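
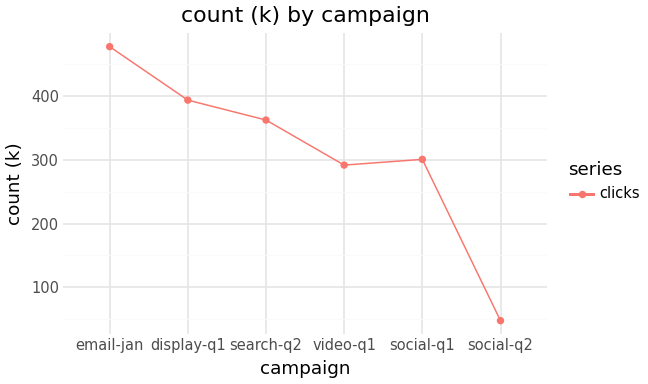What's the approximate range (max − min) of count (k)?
Max email-jan ≈ 500, min social-q2 ≈ 50; range ≈ 450.

≈ 450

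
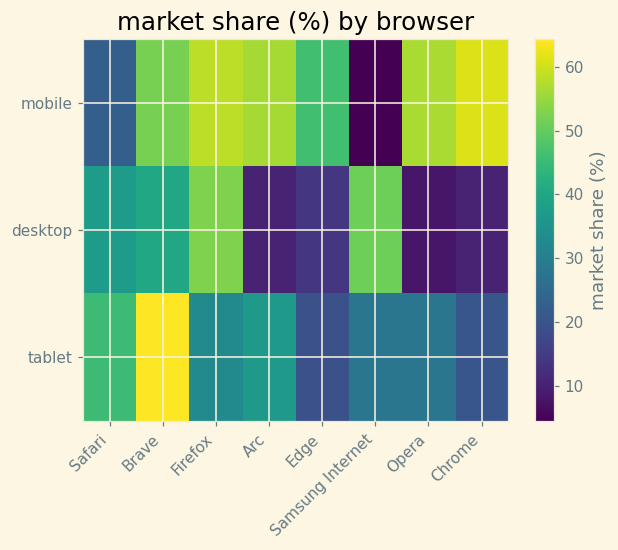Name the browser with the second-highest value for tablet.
Safari

Top 3 for tablet: Brave ≈ 65, Safari ≈ 45, Arc ≈ 35.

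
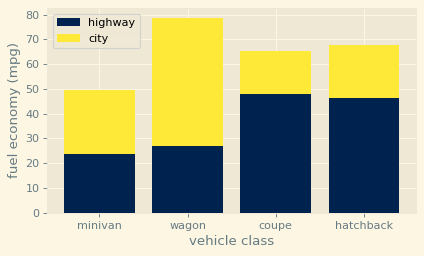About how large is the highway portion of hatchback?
highway top ≈ 50, bottom ≈ 0; segment ≈ 50.

≈ 50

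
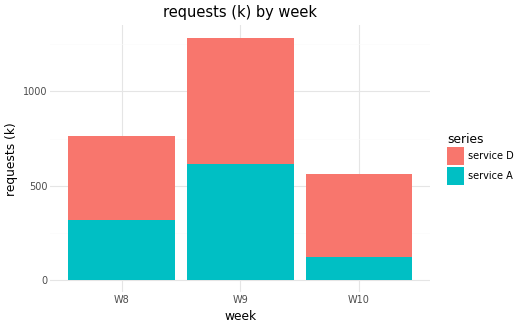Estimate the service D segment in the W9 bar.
≈ 600

service D top ≈ 1200, bottom ≈ 600; segment ≈ 600.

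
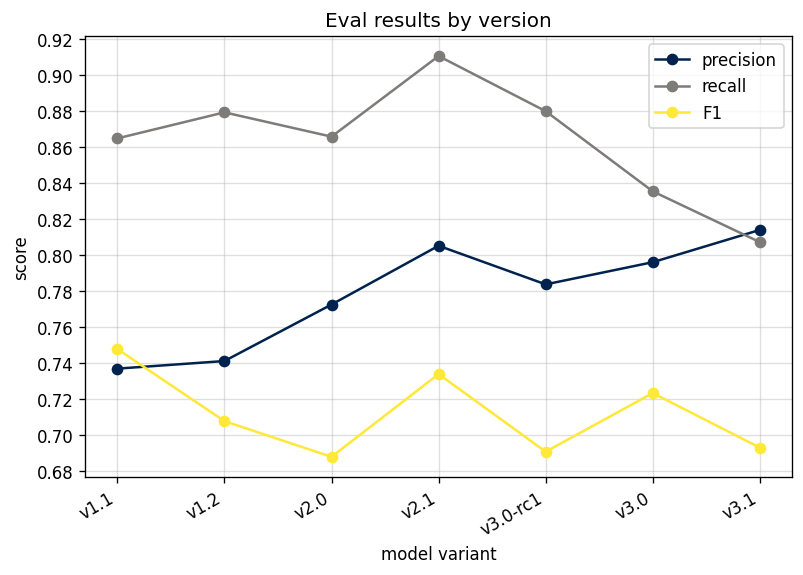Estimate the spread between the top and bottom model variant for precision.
Max v3.1 ≈ 0.82, min v1.1 ≈ 0.74; range ≈ 0.08.

≈ 0.08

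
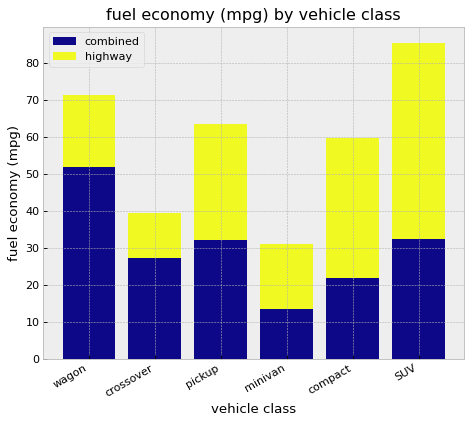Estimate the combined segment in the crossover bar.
≈ 30

combined top ≈ 30, bottom ≈ 0; segment ≈ 30.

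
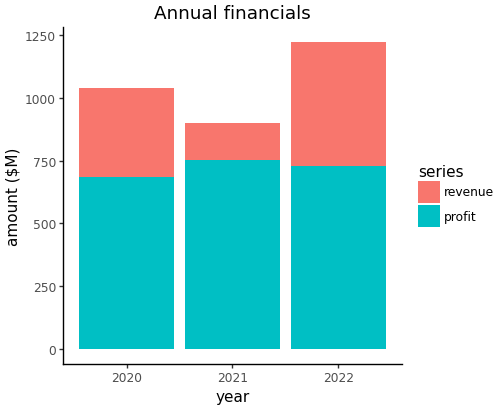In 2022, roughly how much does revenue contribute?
≈ 400

revenue top ≈ 1200, bottom ≈ 800; segment ≈ 400.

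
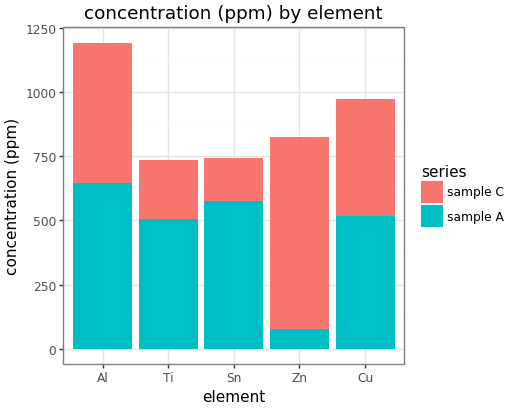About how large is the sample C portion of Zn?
sample C top ≈ 800, bottom ≈ 100; segment ≈ 700.

≈ 700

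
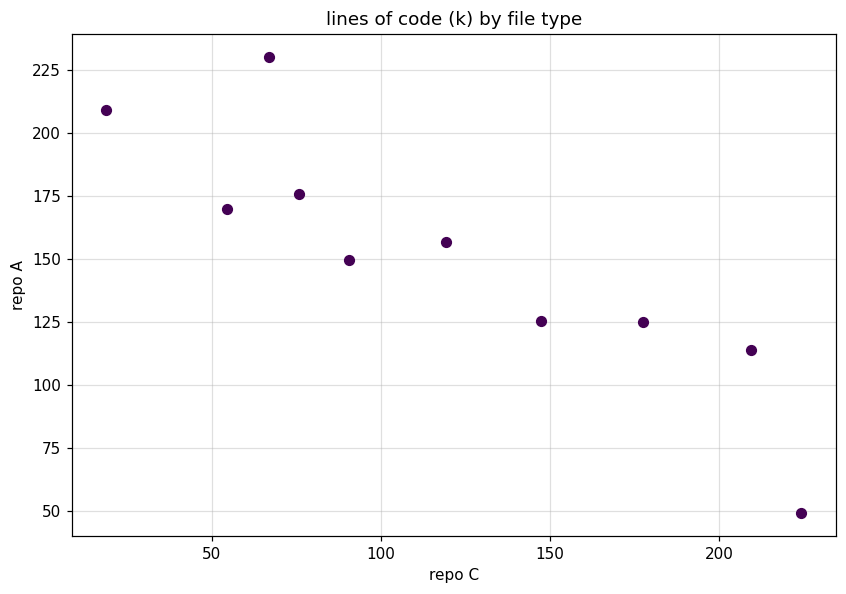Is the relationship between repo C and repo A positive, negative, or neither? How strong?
negative, strong

Points are negatively correlated; strong (|r| ≈ 0.9).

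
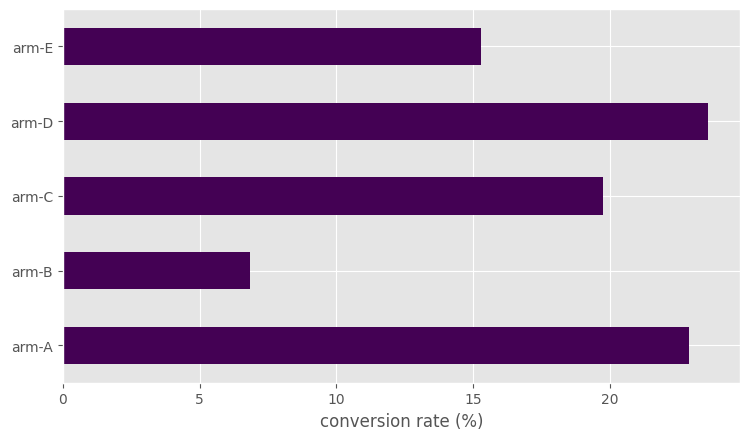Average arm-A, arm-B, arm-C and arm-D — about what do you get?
(22 + 6 + 20 + 24) / 4 ≈ 18.

≈ 18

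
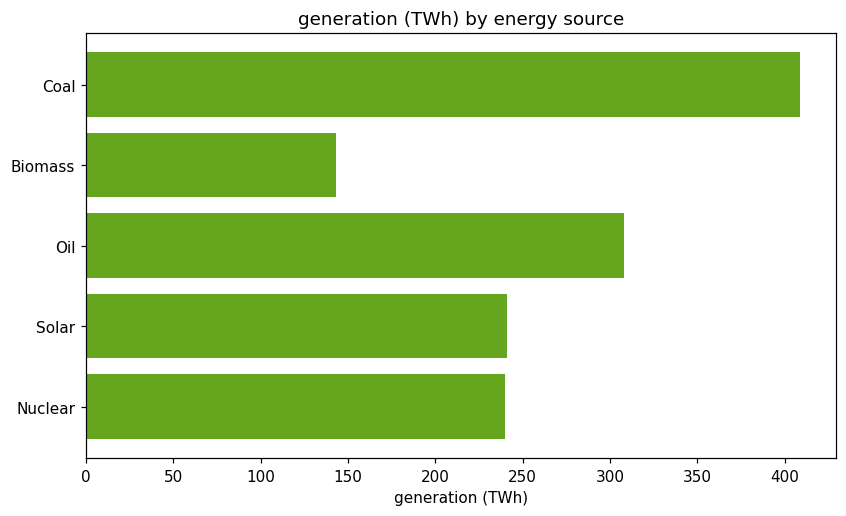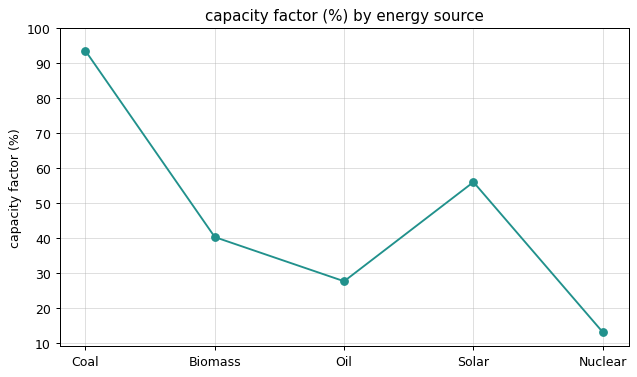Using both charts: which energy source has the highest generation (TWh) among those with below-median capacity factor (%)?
Chart 2 median capacity factor (%) ≈ 40; below-median energy sources: Oil, Nuclear. Among those, Oil has the highest generation (TWh) (≈ 300).

Oil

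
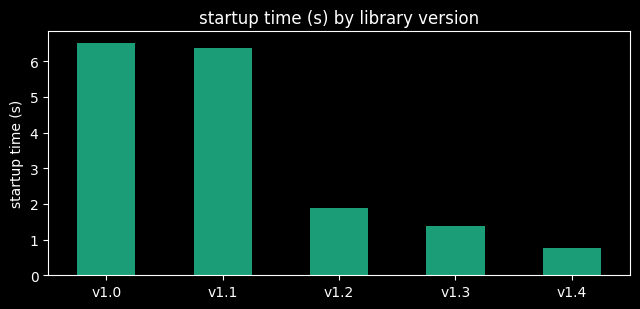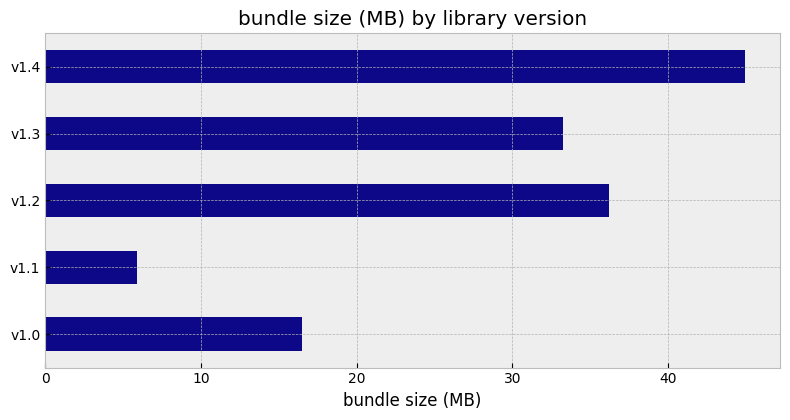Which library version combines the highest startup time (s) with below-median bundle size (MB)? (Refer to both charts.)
v1.0

Chart 2 median bundle size (MB) ≈ 35; below-median library versions: v1.0, v1.1. Among those, v1.0 has the highest startup time (s) (≈ 7).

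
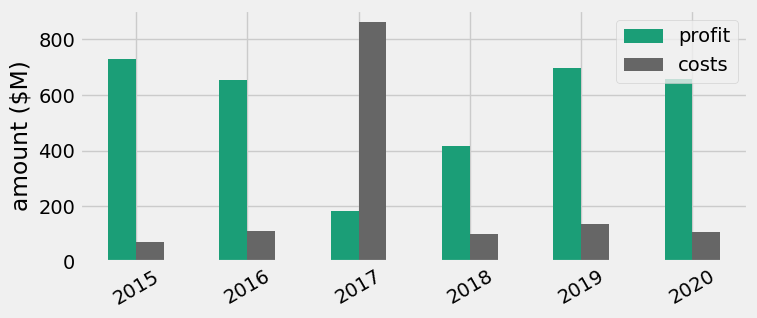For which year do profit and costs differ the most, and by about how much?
2017, ≈ 700 $M

2017: profit ≈ 200, costs ≈ 900 → gap ≈ 700. Next-largest (2015) is only ≈ 600.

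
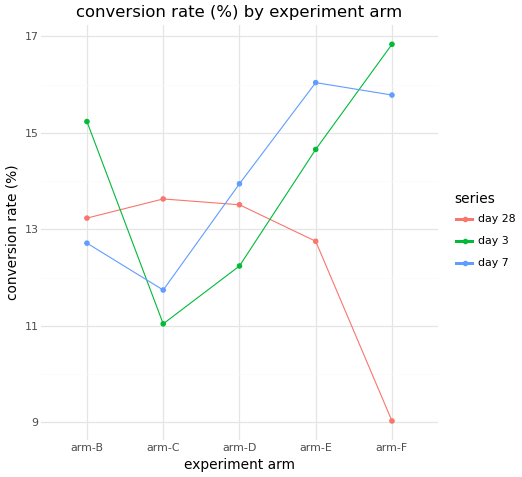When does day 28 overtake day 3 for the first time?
arm-B: day 28 ≈ 13 vs day 3 ≈ 15 (not yet); arm-C: day 28 ≈ 14 vs day 3 ≈ 11 (first crossover).

arm-C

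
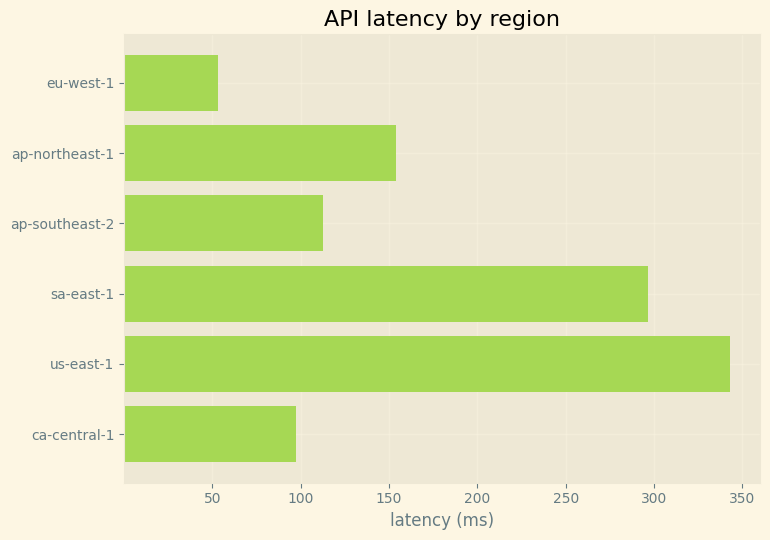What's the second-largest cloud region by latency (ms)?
sa-east-1

Top 3: us-east-1 ≈ 350, sa-east-1 ≈ 300, ap-northeast-1 ≈ 150.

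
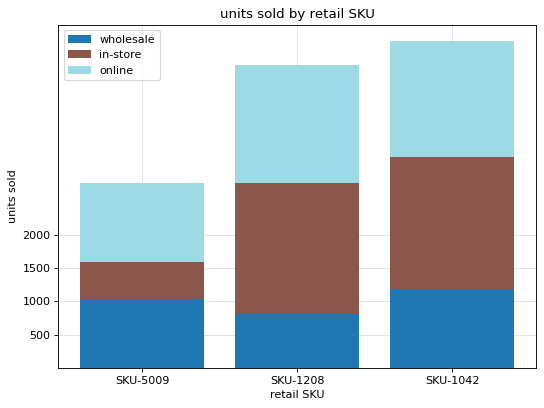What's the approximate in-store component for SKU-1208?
in-store top ≈ 3000, bottom ≈ 1000; segment ≈ 2000.

≈ 2000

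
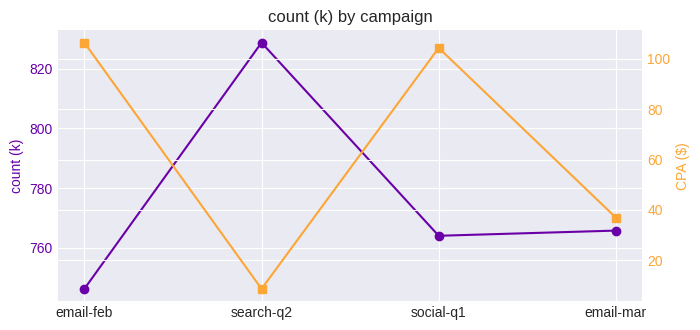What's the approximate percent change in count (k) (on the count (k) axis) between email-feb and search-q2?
email-feb ≈ 750, search-q2 ≈ 830; (830 − 750) / 750 ≈ +10.7%.

≈ +10.7%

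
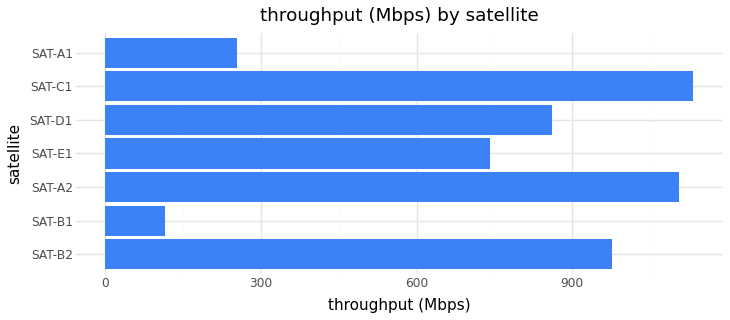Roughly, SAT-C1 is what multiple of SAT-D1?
SAT-C1 ≈ 1100, SAT-D1 ≈ 900; 1100/900 ≈ 1.22.

≈ 1.22×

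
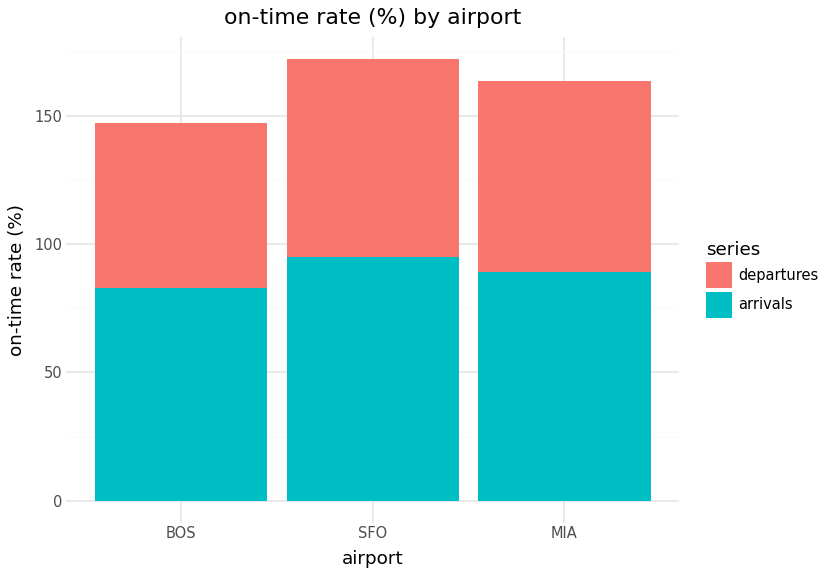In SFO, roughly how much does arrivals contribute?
≈ 100

arrivals top ≈ 100, bottom ≈ 0; segment ≈ 100.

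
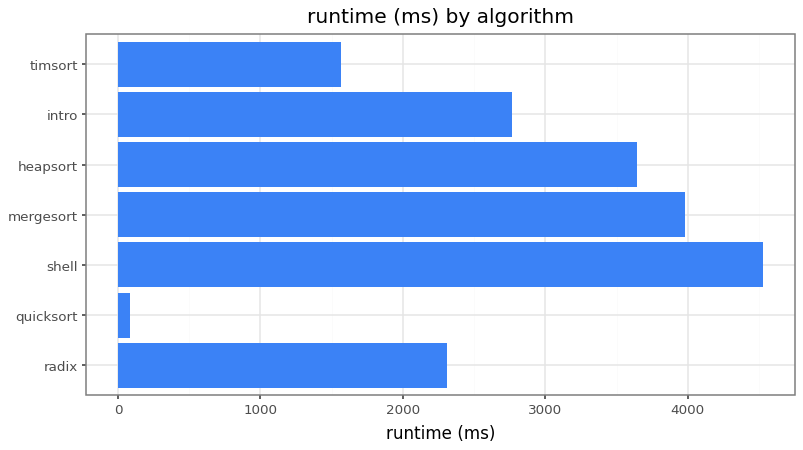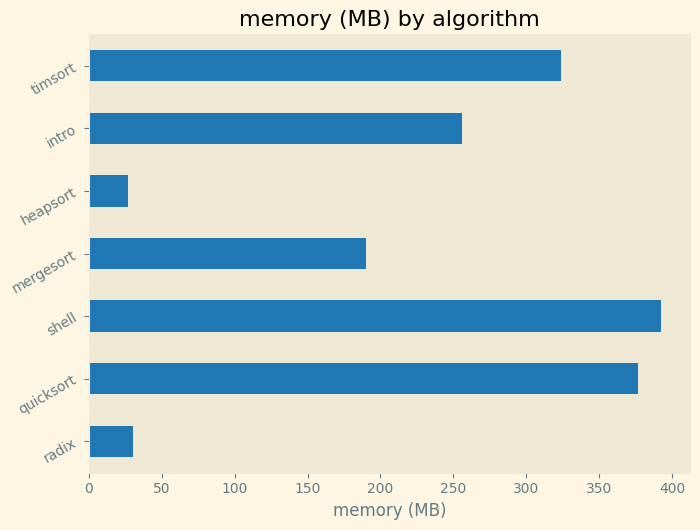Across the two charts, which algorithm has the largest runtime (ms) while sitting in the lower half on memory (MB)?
Chart 2 median memory (MB) ≈ 250; below-median algorithms: radix, mergesort, heapsort. Among those, mergesort has the highest runtime (ms) (≈ 4000).

mergesort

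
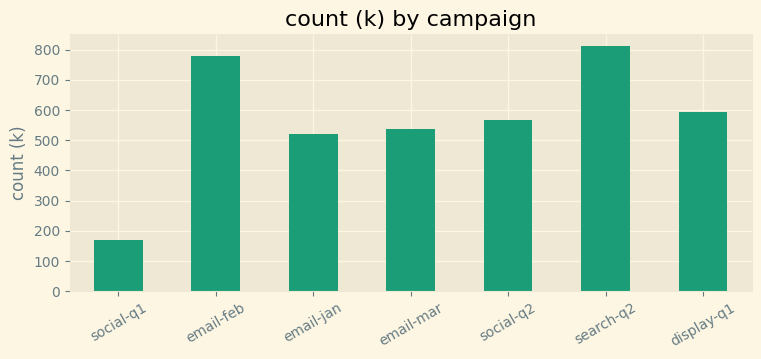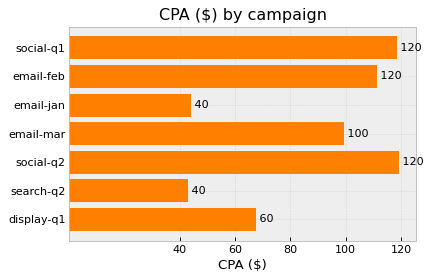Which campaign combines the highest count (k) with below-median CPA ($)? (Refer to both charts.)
Chart 2 median CPA ($) ≈ 100; below-median campaigns: email-jan, search-q2, display-q1. Among those, search-q2 has the highest count (k) (≈ 800).

search-q2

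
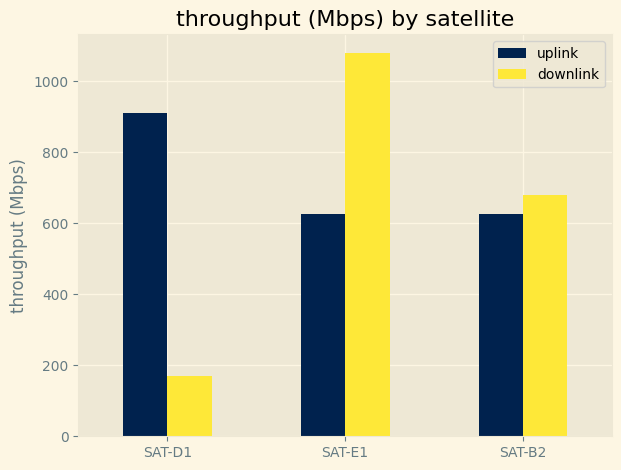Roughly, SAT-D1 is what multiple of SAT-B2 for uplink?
SAT-D1 ≈ 900, SAT-B2 ≈ 600; 900/600 ≈ 1.5.

≈ 1.5×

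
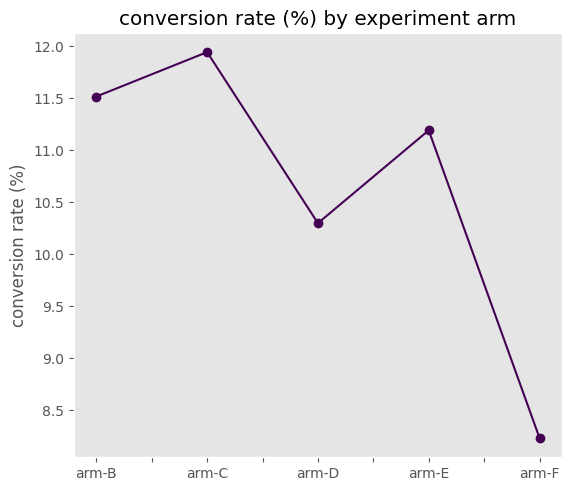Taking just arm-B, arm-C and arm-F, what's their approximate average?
≈ 10.5

(11.5 + 12.0 + 8.0) / 3 ≈ 10.5.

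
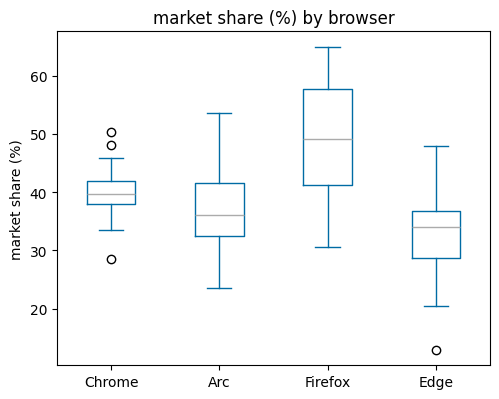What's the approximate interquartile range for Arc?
≈ 10

Q3 ≈ 42, Q1 ≈ 32; IQR ≈ 10.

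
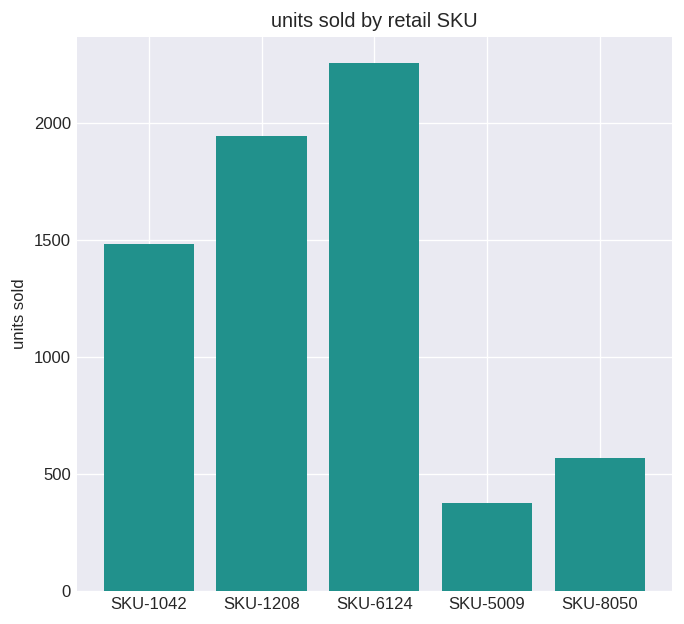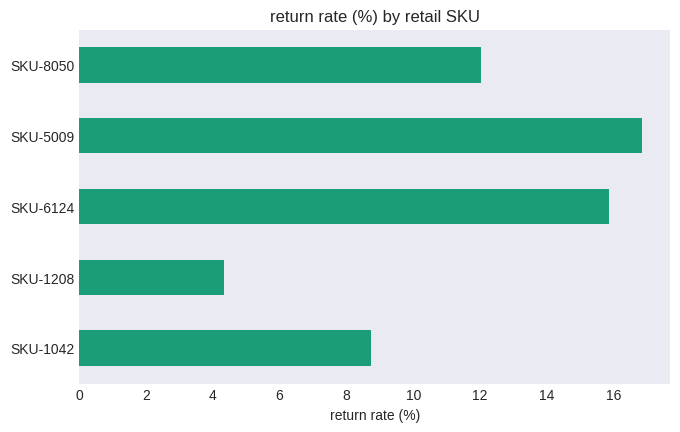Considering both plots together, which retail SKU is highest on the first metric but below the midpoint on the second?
Chart 2 median return rate (%) ≈ 12; below-median retail SKUs: SKU-1042, SKU-1208. Among those, SKU-1208 has the highest units sold (≈ 2000).

SKU-1208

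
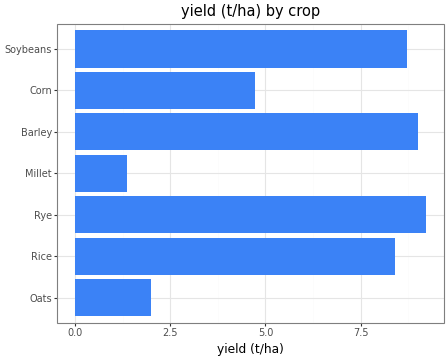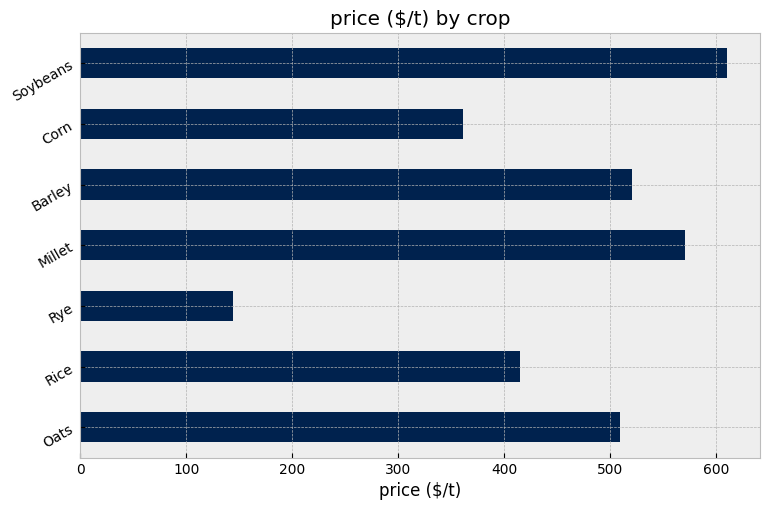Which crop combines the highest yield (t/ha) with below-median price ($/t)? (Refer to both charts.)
Chart 2 median price ($/t) ≈ 500; below-median crops: Rice, Rye, Corn. Among those, Rye has the highest yield (t/ha) (≈ 9).

Rye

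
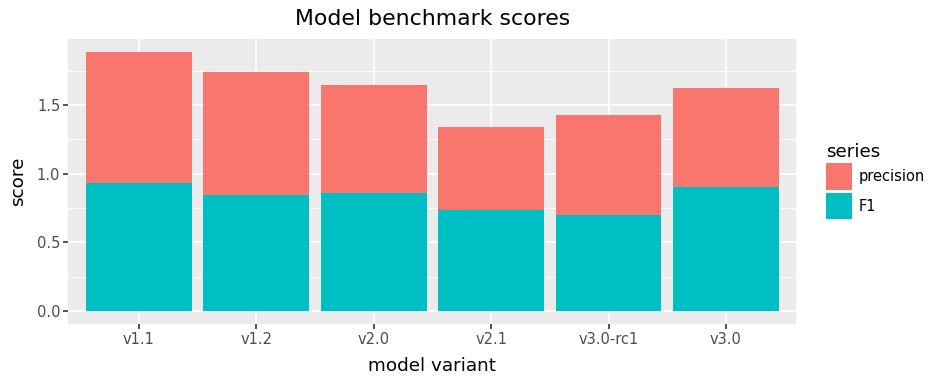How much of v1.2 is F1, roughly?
F1 top ≈ 0.8, bottom ≈ 0.0; segment ≈ 0.8.

≈ 0.8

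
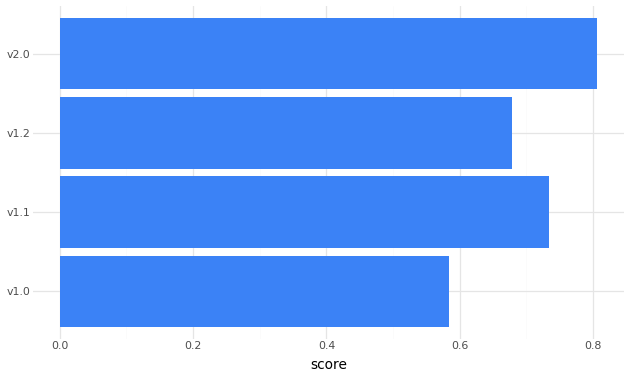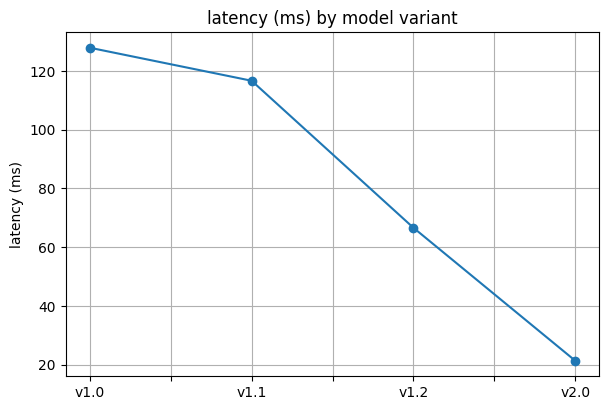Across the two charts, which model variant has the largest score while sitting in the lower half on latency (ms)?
Chart 2 median latency (ms) ≈ 100; below-median model variants: v1.2, v2.0. Among those, v2.0 has the highest score (≈ 0.8).

v2.0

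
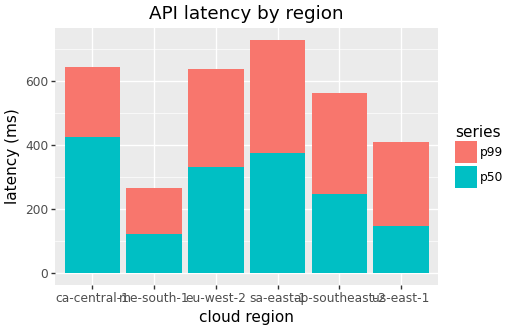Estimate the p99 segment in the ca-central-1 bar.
p99 top ≈ 600, bottom ≈ 400; segment ≈ 200.

≈ 200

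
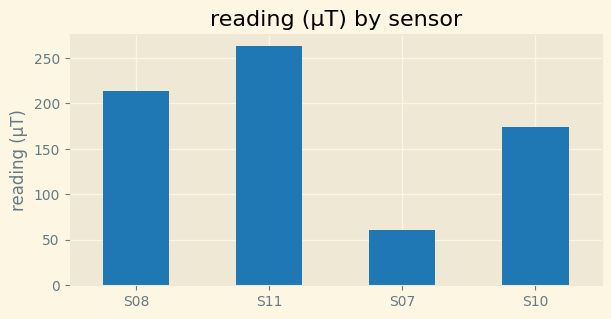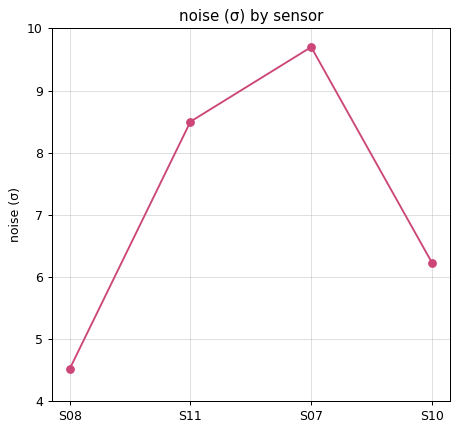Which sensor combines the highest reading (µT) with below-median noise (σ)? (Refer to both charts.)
S08

Chart 2 median noise (σ) ≈ 7; below-median sensors: S08, S10. Among those, S08 has the highest reading (µT) (≈ 225).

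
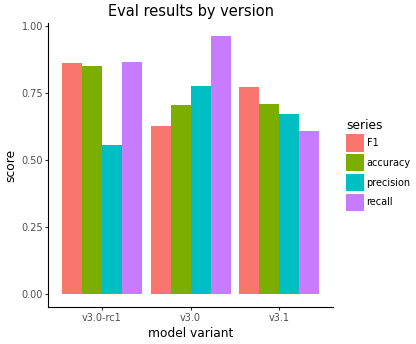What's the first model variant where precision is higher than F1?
v3.0-rc1: precision ≈ 0.6 vs F1 ≈ 0.9 (not yet); v3.0: precision ≈ 0.8 vs F1 ≈ 0.6 (first crossover).

v3.0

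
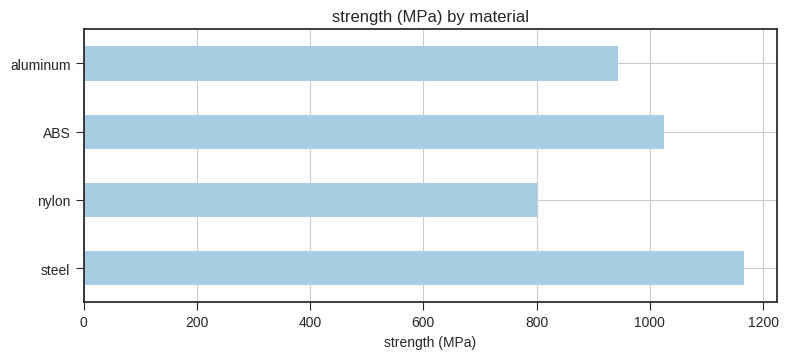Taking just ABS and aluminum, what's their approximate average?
≈ 950

(1000 + 900) / 2 ≈ 950.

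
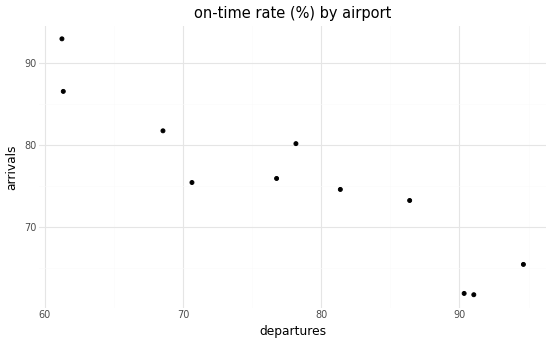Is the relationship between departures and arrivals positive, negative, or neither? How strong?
Points are negatively correlated; strong (|r| ≈ 0.9).

negative, strong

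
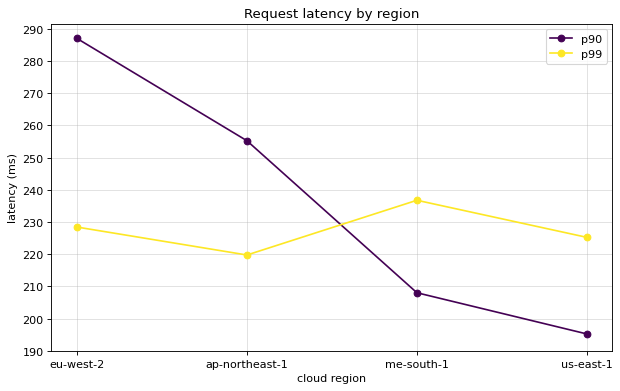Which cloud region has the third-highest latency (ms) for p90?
me-south-1

Top 4 for p90: eu-west-2 ≈ 290, ap-northeast-1 ≈ 260, me-south-1 ≈ 210, us-east-1 ≈ 200.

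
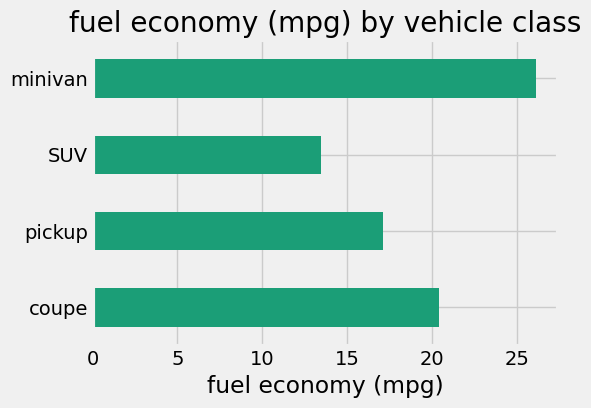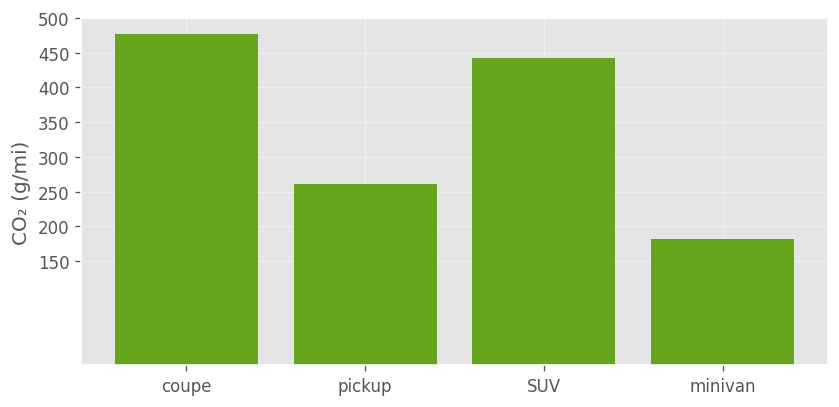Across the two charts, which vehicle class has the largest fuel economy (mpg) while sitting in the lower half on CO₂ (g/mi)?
minivan

Chart 2 median CO₂ (g/mi) ≈ 350; below-median vehicle classes: pickup, minivan. Among those, minivan has the highest fuel economy (mpg) (≈ 25).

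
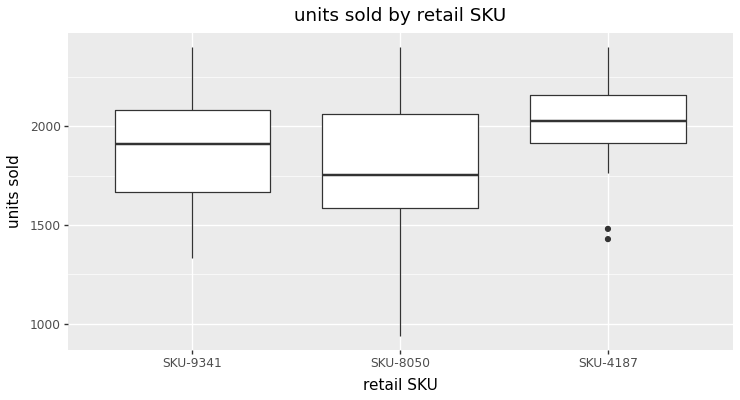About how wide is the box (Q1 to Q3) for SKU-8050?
≈ 480

Q3 ≈ 2060, Q1 ≈ 1580; IQR ≈ 480.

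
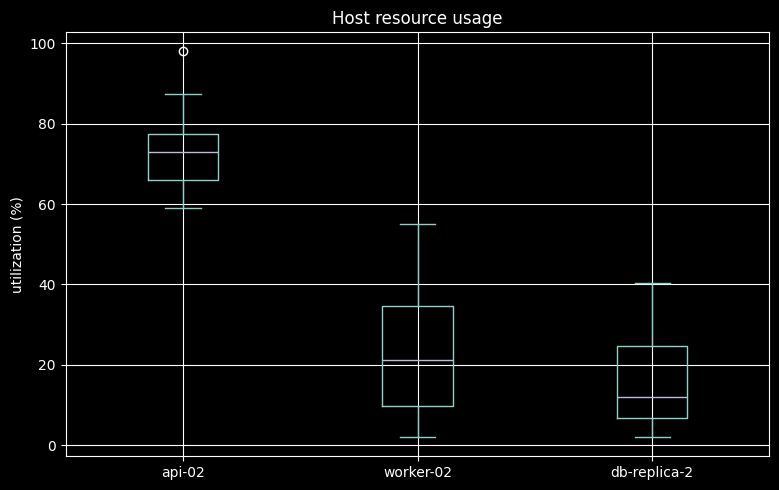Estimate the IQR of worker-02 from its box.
≈ 25

Q3 ≈ 35, Q1 ≈ 10; IQR ≈ 25.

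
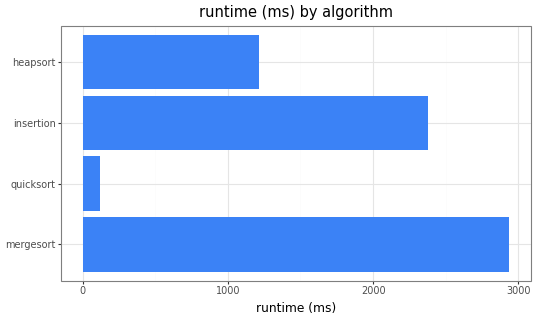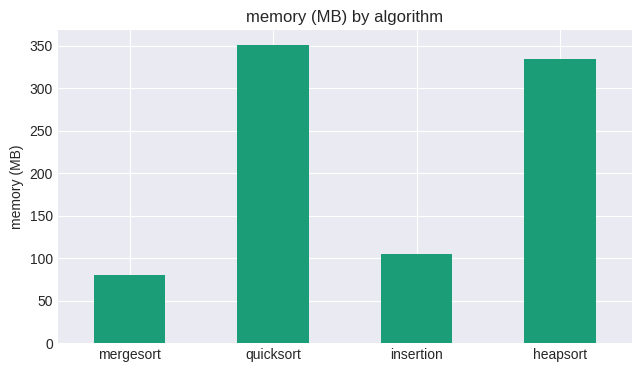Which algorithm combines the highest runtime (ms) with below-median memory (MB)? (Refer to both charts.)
Chart 2 median memory (MB) ≈ 200; below-median algorithms: mergesort, insertion. Among those, mergesort has the highest runtime (ms) (≈ 3000).

mergesort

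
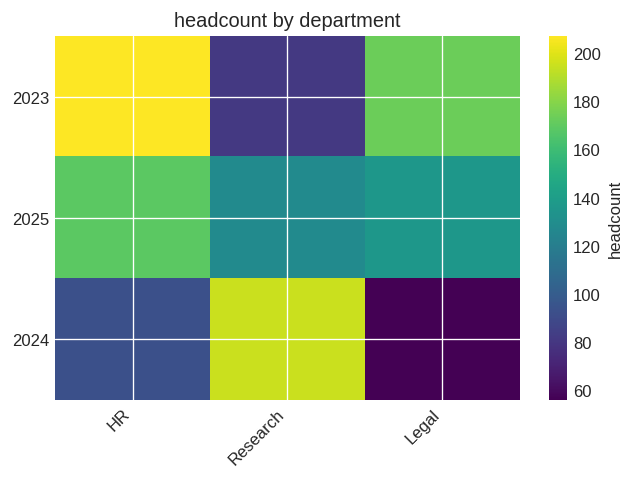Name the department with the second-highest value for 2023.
Top 3 for 2023: HR ≈ 200, Legal ≈ 180, Research ≈ 80.

Legal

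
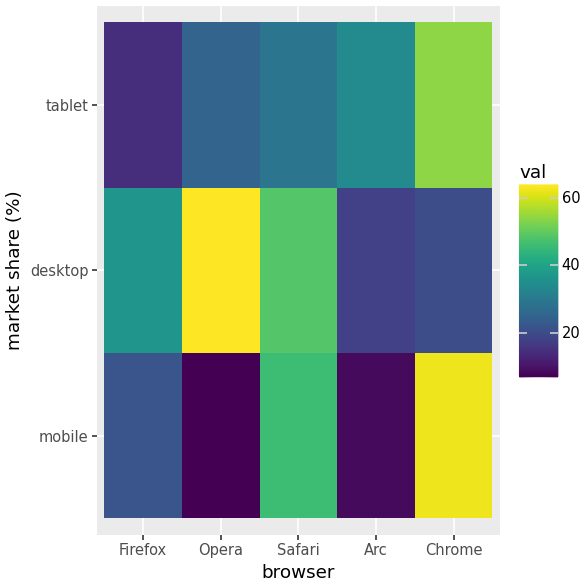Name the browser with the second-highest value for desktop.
Safari

Top 3 for desktop: Opera ≈ 65, Safari ≈ 50, Firefox ≈ 35.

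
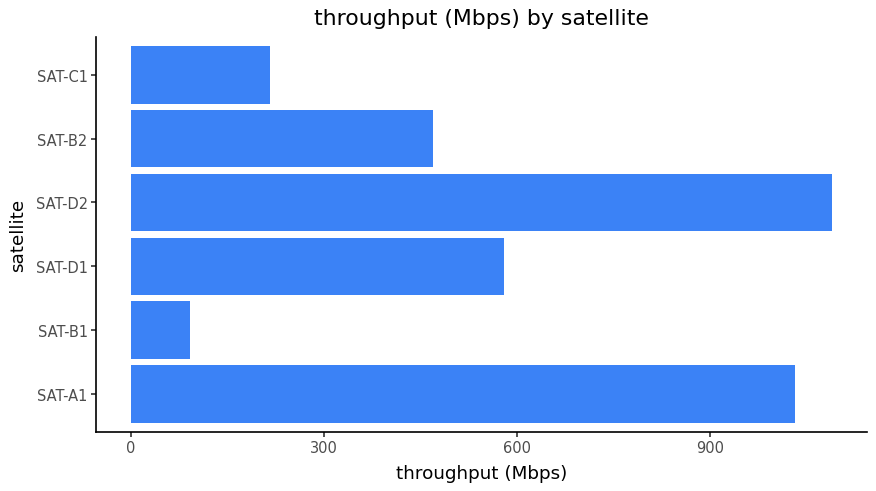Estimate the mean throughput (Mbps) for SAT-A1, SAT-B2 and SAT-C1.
(1000 + 500 + 200) / 3 ≈ 567.

≈ 567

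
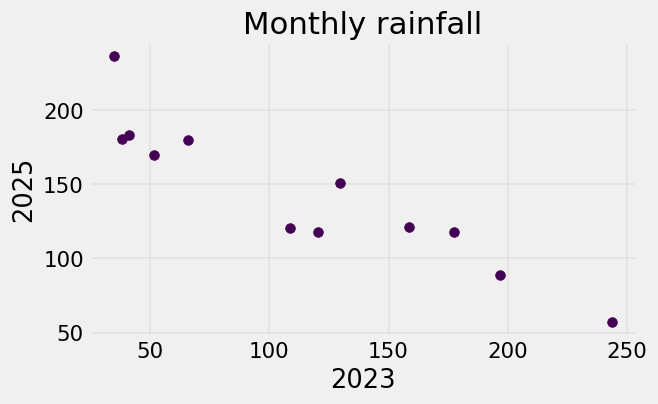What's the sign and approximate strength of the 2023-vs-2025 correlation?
Points are negatively correlated; strong (|r| ≈ 0.9).

negative, strong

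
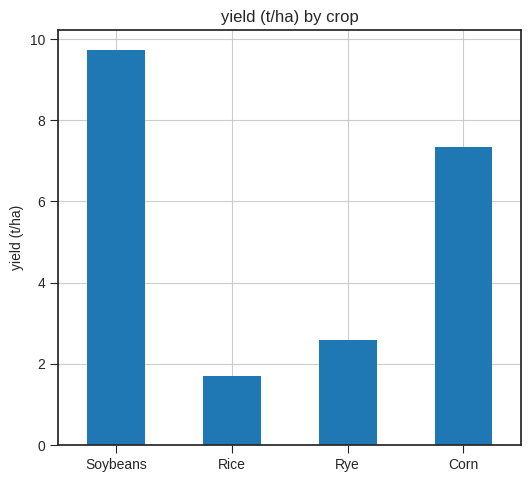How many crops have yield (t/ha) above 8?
1

Above 8: Soybeans.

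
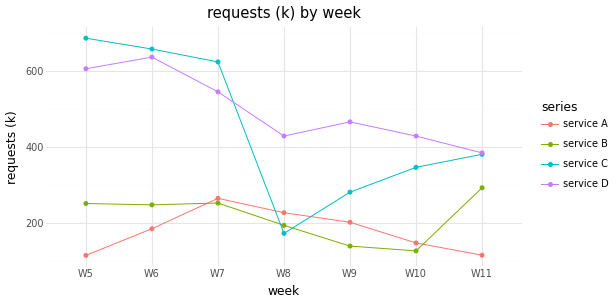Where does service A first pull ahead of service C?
W7: service A ≈ 250 vs service C ≈ 600 (not yet); W8: service A ≈ 250 vs service C ≈ 150 (first crossover).

W8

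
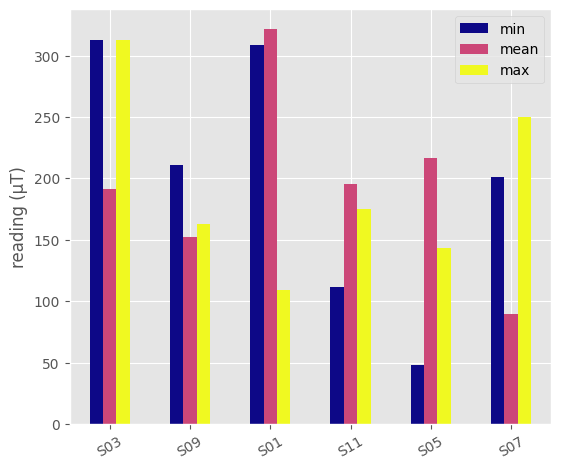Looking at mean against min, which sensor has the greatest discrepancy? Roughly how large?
S05, ≈ 150 µT

S05: mean ≈ 200, min ≈ 50 → gap ≈ 150. Next-largest (S03) is only ≈ 100.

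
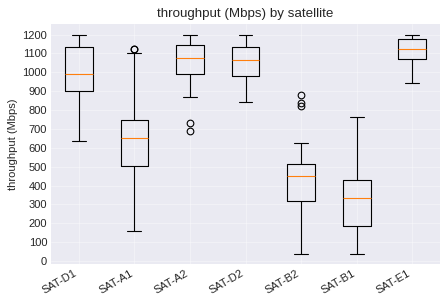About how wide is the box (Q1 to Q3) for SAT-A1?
≈ 200

Q3 ≈ 700, Q1 ≈ 500; IQR ≈ 200.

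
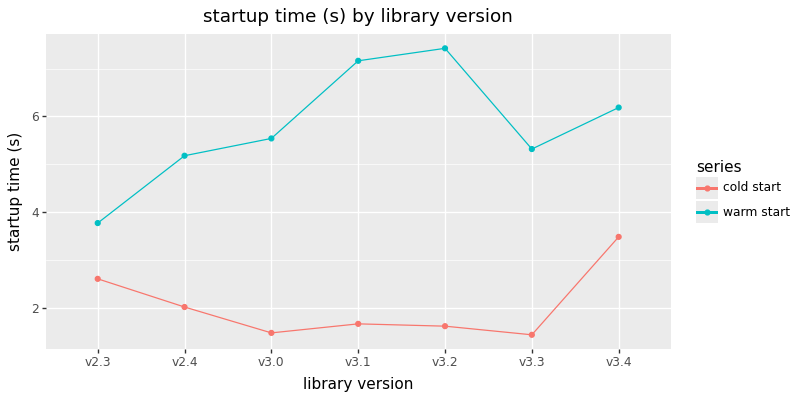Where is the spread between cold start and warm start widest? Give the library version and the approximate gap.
v3.2: cold start ≈ 1.5, warm start ≈ 7.5 → gap ≈ 6.0. Next-largest (v3.1) is only ≈ 5.5.

v3.2, ≈ 6.0 s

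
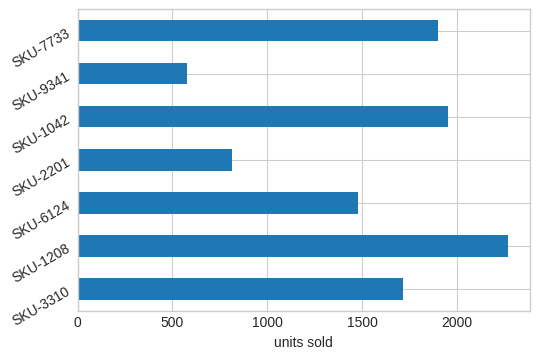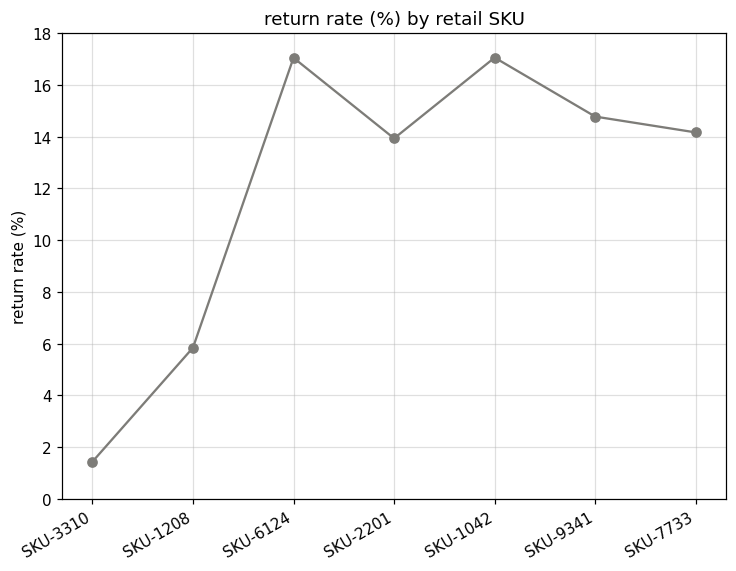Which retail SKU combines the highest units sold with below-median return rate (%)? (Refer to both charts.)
Chart 2 median return rate (%) ≈ 14; below-median retail SKUs: SKU-3310, SKU-1208, SKU-2201. Among those, SKU-1208 has the highest units sold (≈ 2500).

SKU-1208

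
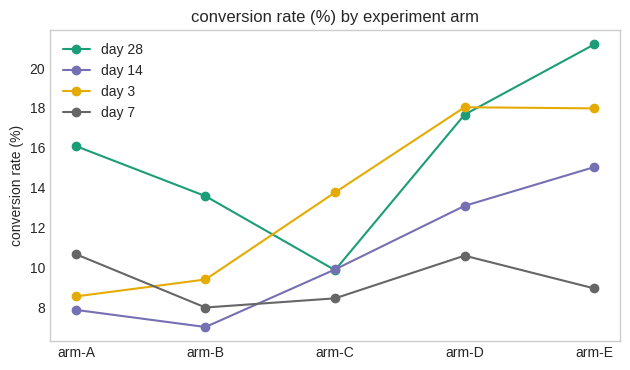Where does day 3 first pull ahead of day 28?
arm-C

arm-B: day 3 ≈ 10 vs day 28 ≈ 14 (not yet); arm-C: day 3 ≈ 14 vs day 28 ≈ 10 (first crossover).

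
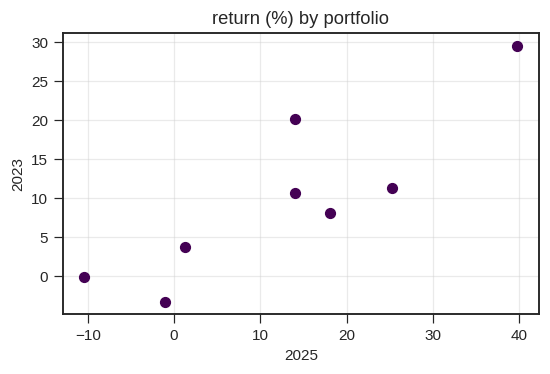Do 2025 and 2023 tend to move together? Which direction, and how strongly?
positive, strong

Points are positively correlated; strong (|r| ≈ 0.9).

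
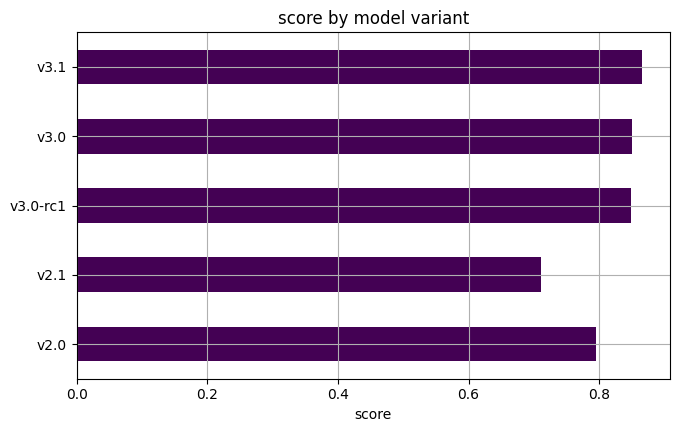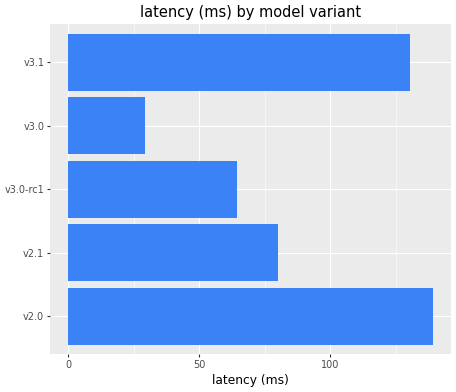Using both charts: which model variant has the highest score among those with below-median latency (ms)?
v3.0

Chart 2 median latency (ms) ≈ 80; below-median model variants: v3.0-rc1, v3.0. Among those, v3.0 has the highest score (≈ 0.9).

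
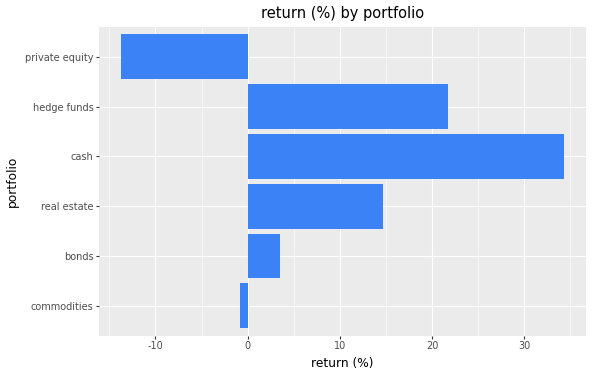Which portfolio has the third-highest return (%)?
real estate

Top 4: cash ≈ 35, hedge funds ≈ 20, real estate ≈ 15, bonds ≈ 5.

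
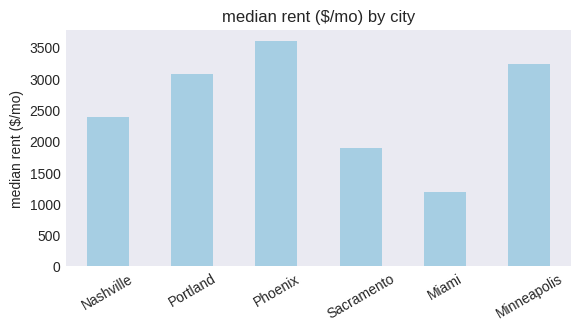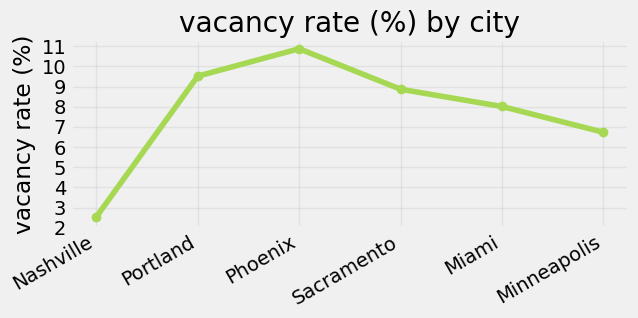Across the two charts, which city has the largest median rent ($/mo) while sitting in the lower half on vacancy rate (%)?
Chart 2 median vacancy rate (%) ≈ 8; below-median cities: Nashville, Miami, Minneapolis. Among those, Minneapolis has the highest median rent ($/mo) (≈ 3000).

Minneapolis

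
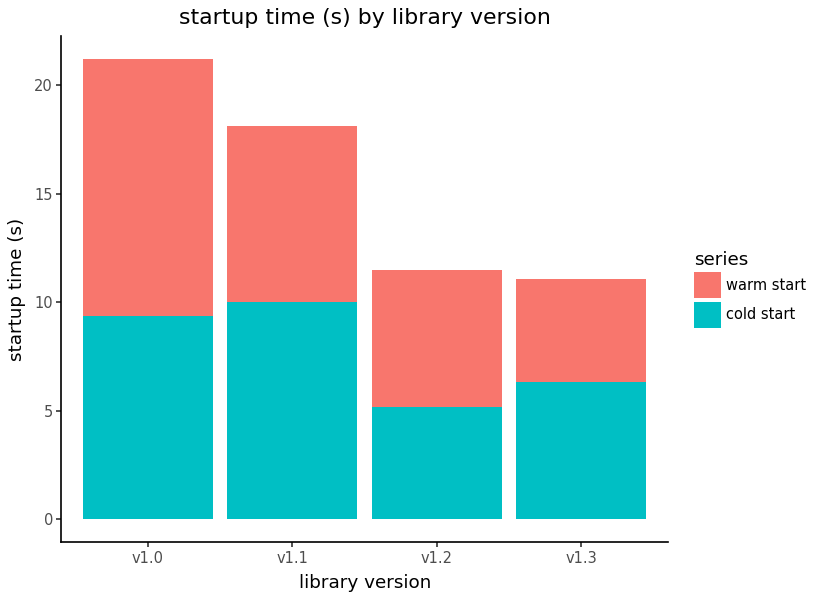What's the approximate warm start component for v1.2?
≈ 6

warm start top ≈ 12, bottom ≈ 6; segment ≈ 6.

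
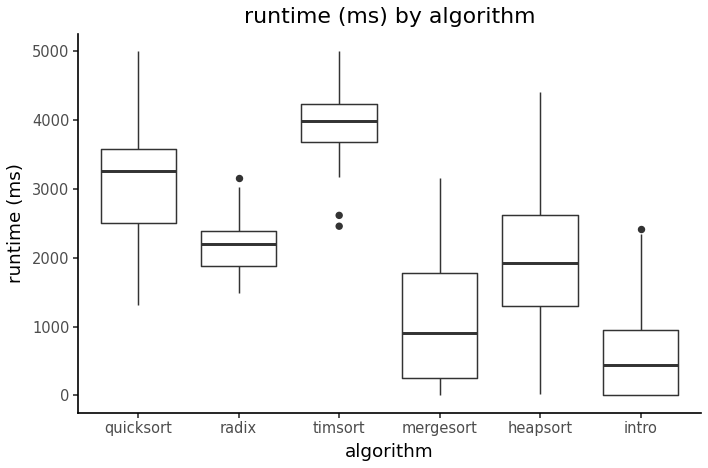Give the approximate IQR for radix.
≈ 500

Q3 ≈ 2500, Q1 ≈ 2000; IQR ≈ 500.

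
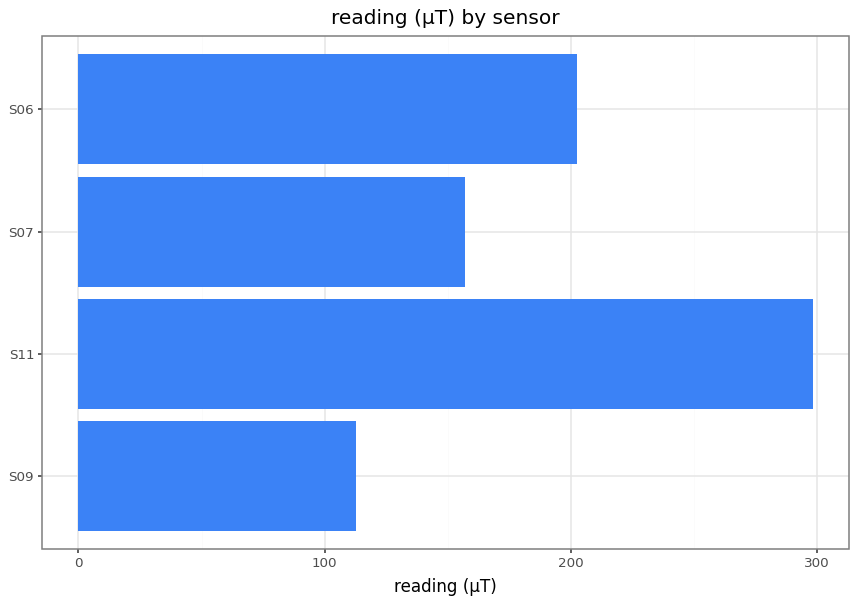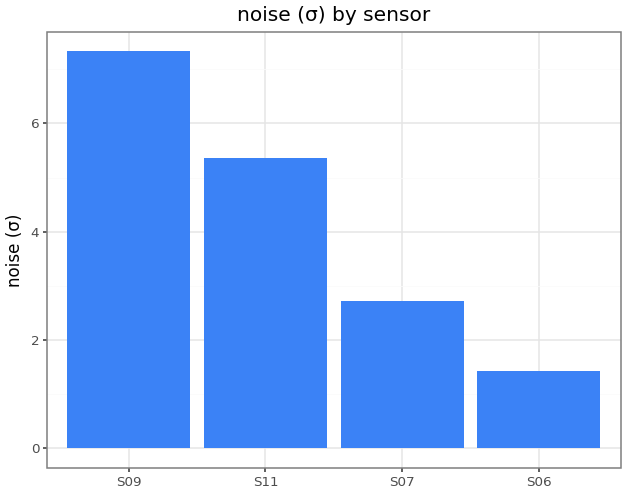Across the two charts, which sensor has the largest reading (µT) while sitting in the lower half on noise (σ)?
S06

Chart 2 median noise (σ) ≈ 4; below-median sensors: S07, S06. Among those, S06 has the highest reading (µT) (≈ 200).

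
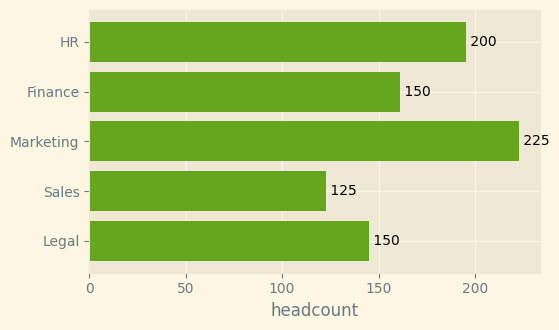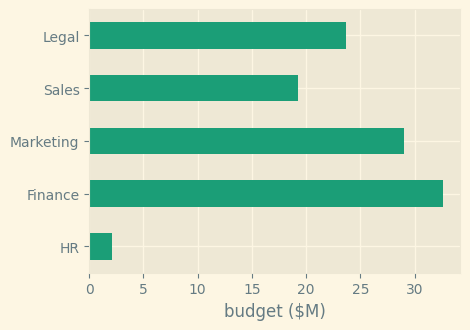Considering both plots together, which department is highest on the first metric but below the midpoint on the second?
HR

Chart 2 median budget ($M) ≈ 25; below-median departments: HR, Sales. Among those, HR has the highest headcount (≈ 200).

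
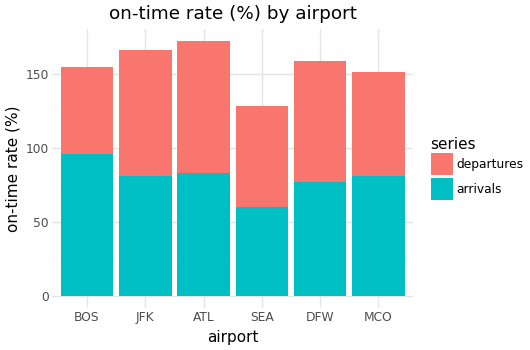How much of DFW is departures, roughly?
departures top ≈ 160, bottom ≈ 80; segment ≈ 80.

≈ 80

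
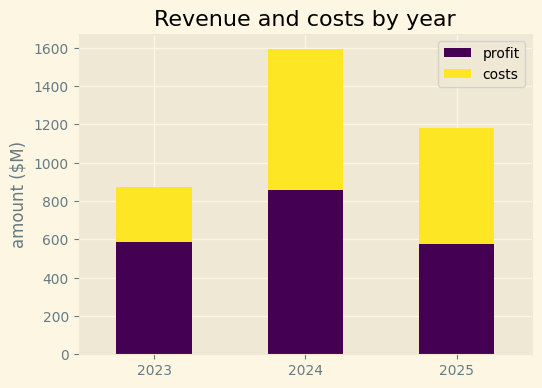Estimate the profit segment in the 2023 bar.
≈ 600

profit top ≈ 600, bottom ≈ 0; segment ≈ 600.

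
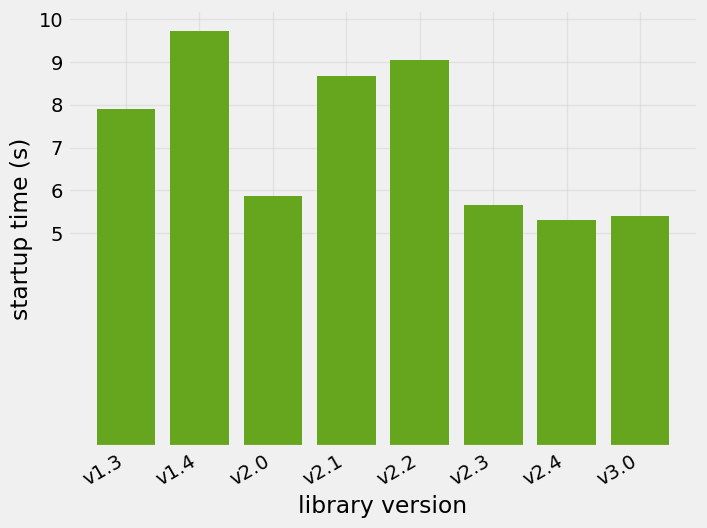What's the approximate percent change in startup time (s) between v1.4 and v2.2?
v1.4 ≈ 10, v2.2 ≈ 9; (9 − 10) / 10 ≈ -10%.

≈ -10%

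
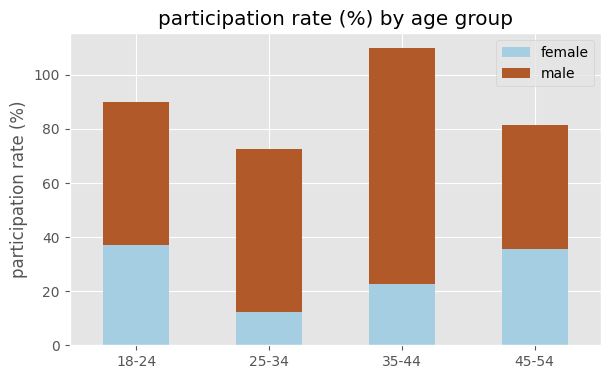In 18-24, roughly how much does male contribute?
≈ 50

male top ≈ 90, bottom ≈ 40; segment ≈ 50.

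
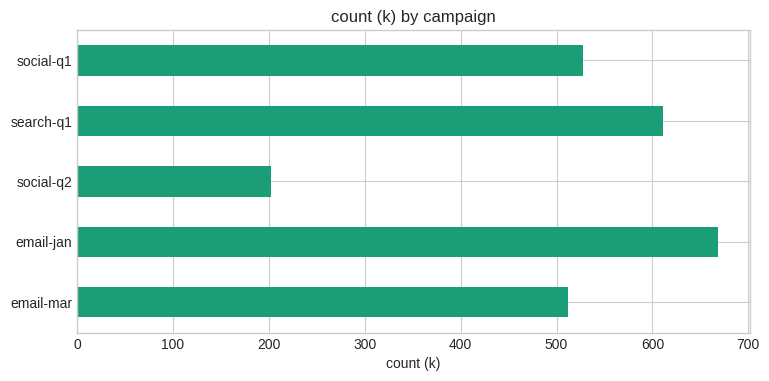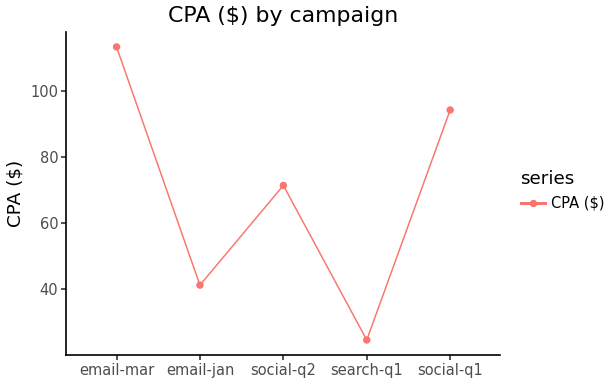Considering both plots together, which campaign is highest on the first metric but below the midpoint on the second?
Chart 2 median CPA ($) ≈ 80; below-median campaigns: email-jan, search-q1. Among those, email-jan has the highest count (k) (≈ 700).

email-jan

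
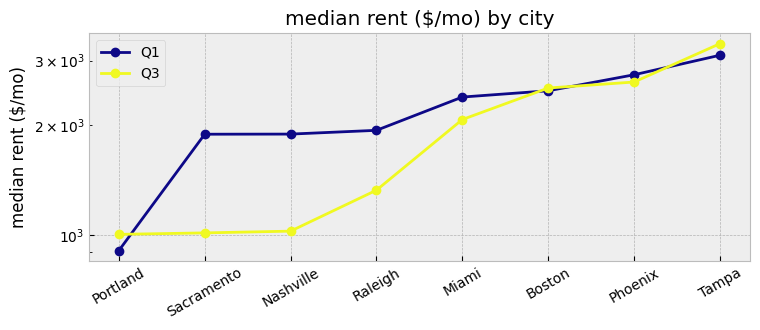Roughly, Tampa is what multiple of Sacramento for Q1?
≈ 1.5×

Tampa ≈ 3000, Sacramento ≈ 2000; 3000/2000 ≈ 1.5.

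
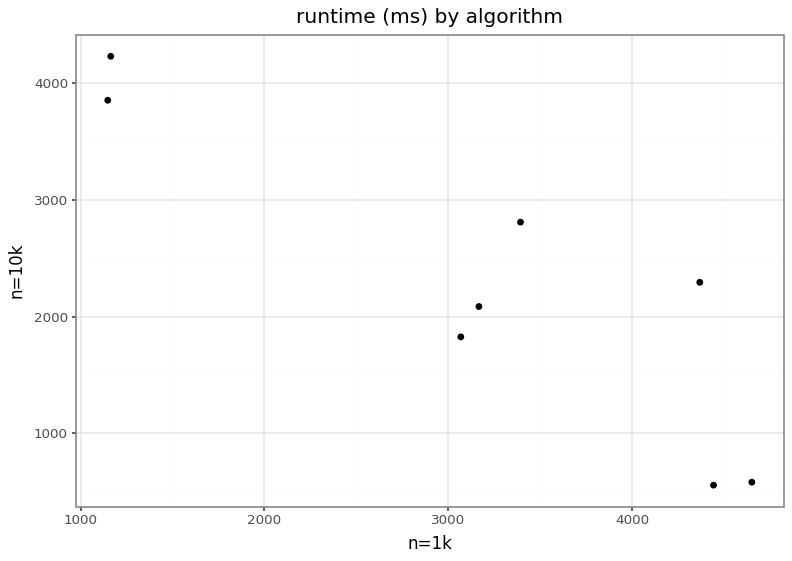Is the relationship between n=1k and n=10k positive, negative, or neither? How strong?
Points are negatively correlated; strong (|r| ≈ 0.9).

negative, strong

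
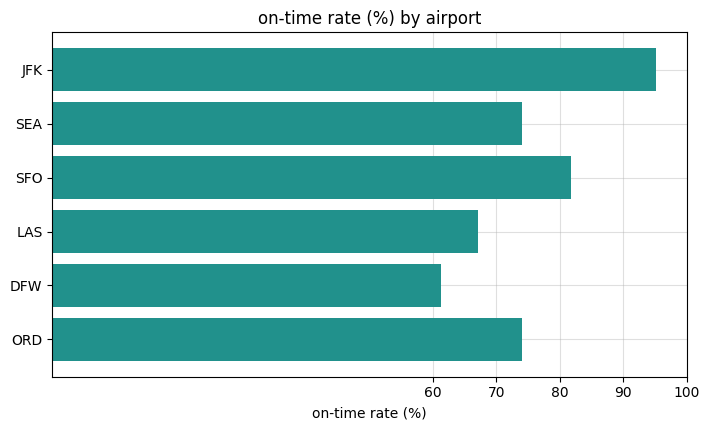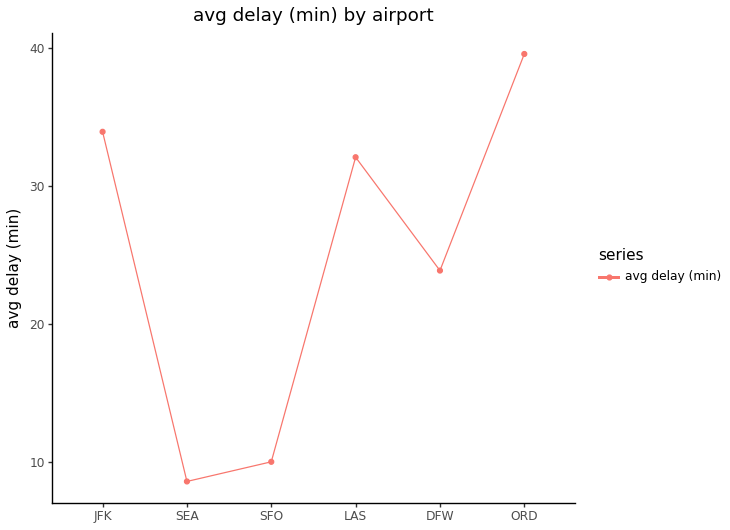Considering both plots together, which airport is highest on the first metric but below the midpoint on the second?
Chart 2 median avg delay (min) ≈ 30; below-median airports: SEA, SFO, DFW. Among those, SFO has the highest on-time rate (%) (≈ 80).

SFO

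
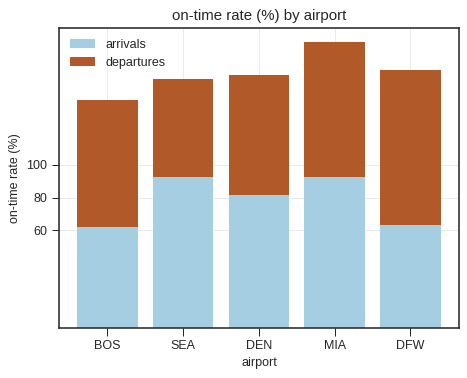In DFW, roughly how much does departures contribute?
departures top ≈ 160, bottom ≈ 60; segment ≈ 100.

≈ 100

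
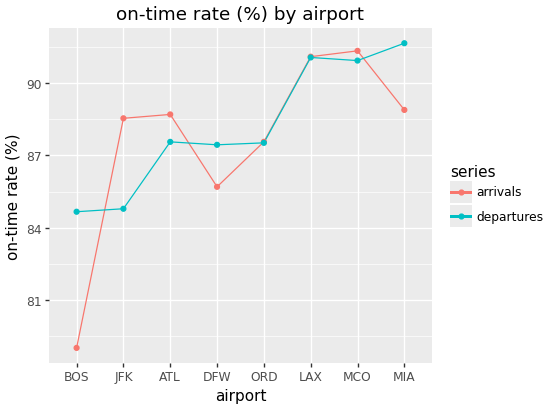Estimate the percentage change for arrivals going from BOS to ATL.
BOS ≈ 80, ATL ≈ 88; (88 − 80) / 80 ≈ +10%.

≈ +10%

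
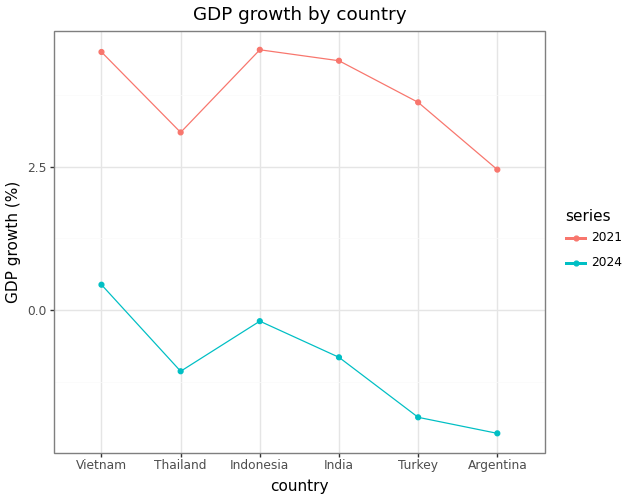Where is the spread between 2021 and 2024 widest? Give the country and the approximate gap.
Turkey: 2021 ≈ 4, 2024 ≈ -2 → gap ≈ 6. Next-largest (India) is only ≈ 5.

Turkey, ≈ 6 %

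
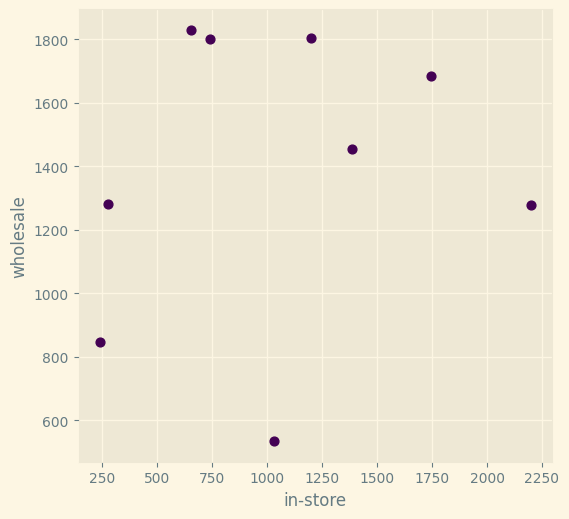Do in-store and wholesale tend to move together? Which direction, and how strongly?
no clear correlation

Points are roughly uncorrelated; weak (|r| ≈ 0.2).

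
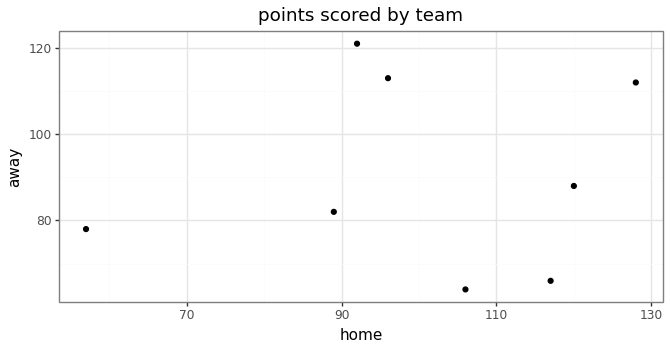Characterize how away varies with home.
Points are roughly uncorrelated; weak (|r| ≈ 0.1).

no clear correlation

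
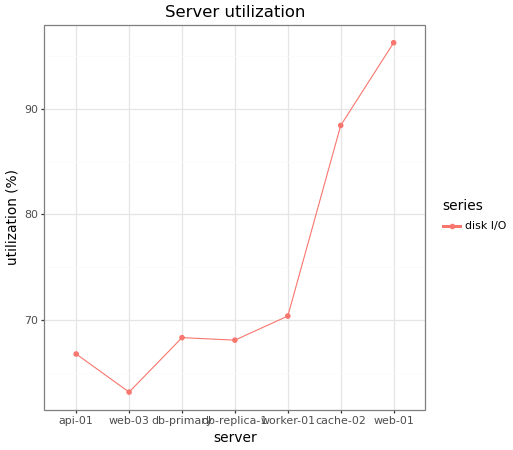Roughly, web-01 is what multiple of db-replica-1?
web-01 ≈ 95, db-replica-1 ≈ 70; 95/70 ≈ 1.36.

≈ 1.36×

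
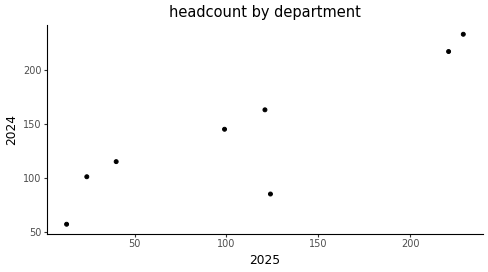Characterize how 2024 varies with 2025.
positive, strong

Points are positively correlated; strong (|r| ≈ 0.9).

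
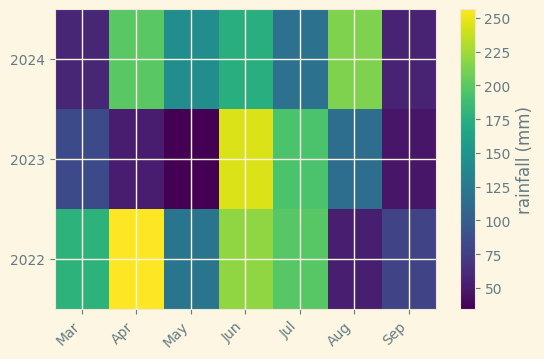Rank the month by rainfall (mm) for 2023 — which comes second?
Top 3 for 2023: Jun ≈ 240, Jul ≈ 200, Aug ≈ 120.

Jul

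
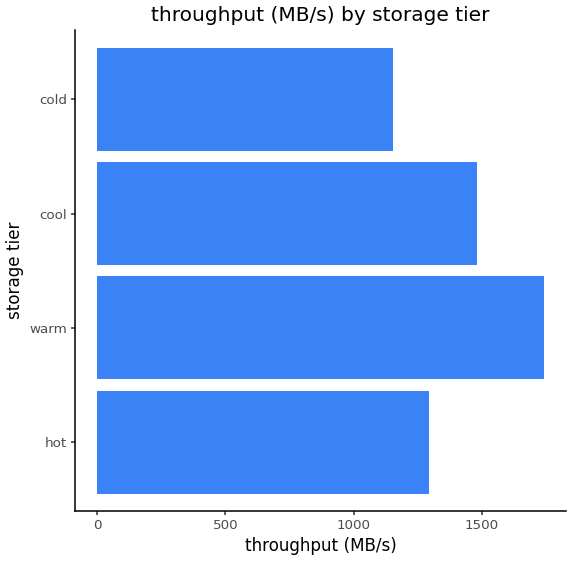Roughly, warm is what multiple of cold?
warm ≈ 1800, cold ≈ 1200; 1800/1200 ≈ 1.5.

≈ 1.5×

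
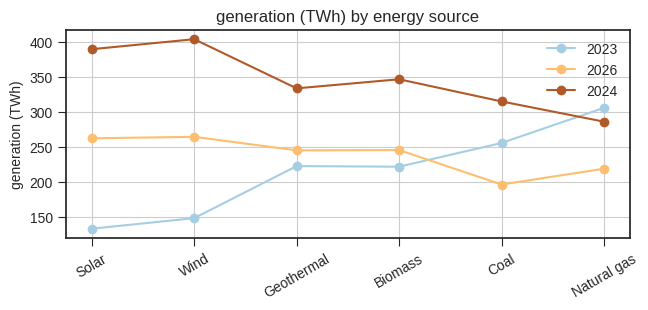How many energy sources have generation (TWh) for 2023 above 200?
4

Above 200: Geothermal, Biomass, Coal, Natural gas.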